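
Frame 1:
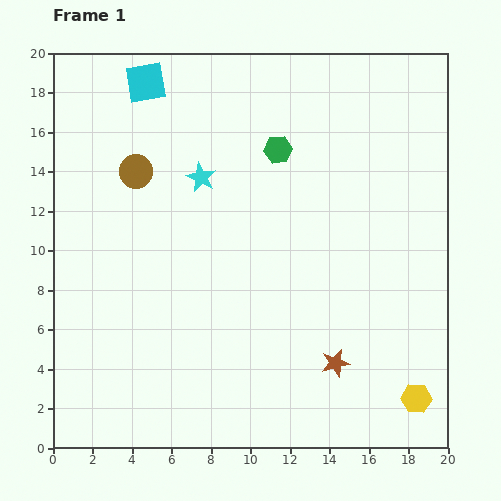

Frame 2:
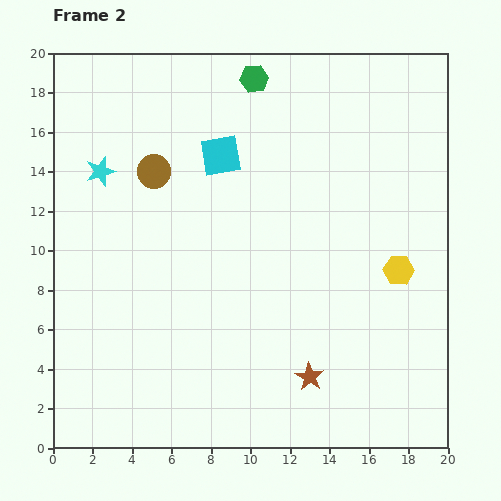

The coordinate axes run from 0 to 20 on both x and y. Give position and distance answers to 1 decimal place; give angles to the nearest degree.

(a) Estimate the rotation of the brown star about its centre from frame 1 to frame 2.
27° counter-clockwise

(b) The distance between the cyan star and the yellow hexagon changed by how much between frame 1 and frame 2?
+0.3

Distance in frame 1: 15.6. Distance in frame 2: 15.9.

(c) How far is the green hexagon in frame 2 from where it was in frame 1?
3.8

The green hexagon moved from (11.4, 15.1) to (10.2, 18.7), a distance of √(1.2² + 3.6²) ≈ 3.8.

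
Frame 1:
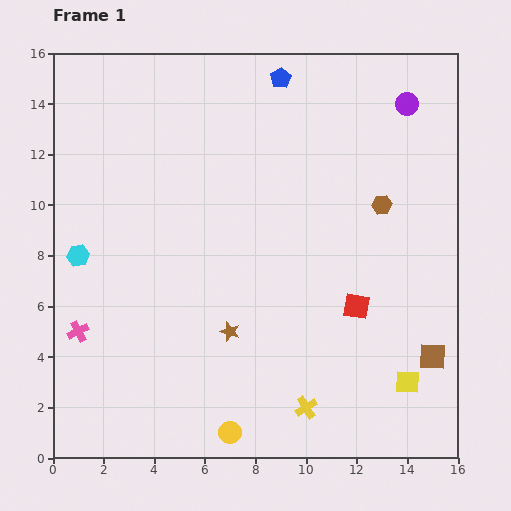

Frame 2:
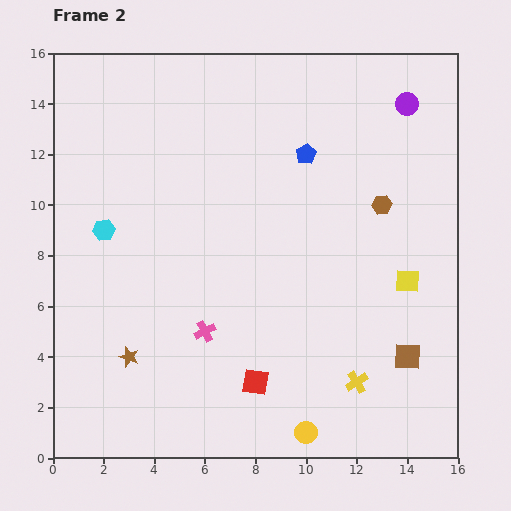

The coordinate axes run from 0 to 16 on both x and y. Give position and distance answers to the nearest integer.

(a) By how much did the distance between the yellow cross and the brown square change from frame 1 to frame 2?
-3

Distance in frame 1: 5. Distance in frame 2: 2.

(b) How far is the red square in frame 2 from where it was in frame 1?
5

The red square moved from (12, 6) to (8, 3), a distance of √(4² + 3²) ≈ 5.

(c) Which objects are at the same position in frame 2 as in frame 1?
the purple circle, the brown hexagon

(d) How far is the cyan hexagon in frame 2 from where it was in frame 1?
1

The cyan hexagon moved from (1, 8) to (2, 9), a distance of √(1² + 1²) ≈ 1.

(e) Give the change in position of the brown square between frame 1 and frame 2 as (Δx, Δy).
(-1, 0)

The brown square was at (15, 4) in frame 1 and (14, 4) in frame 2.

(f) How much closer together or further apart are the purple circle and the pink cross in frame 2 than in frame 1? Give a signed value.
-4

Distance in frame 1: 16. Distance in frame 2: 12.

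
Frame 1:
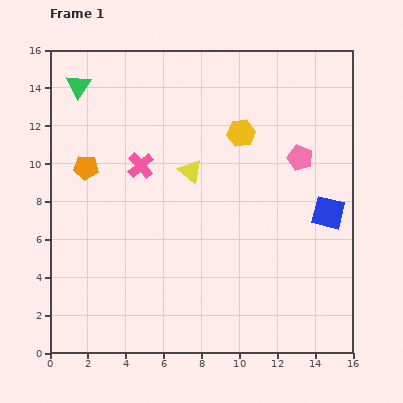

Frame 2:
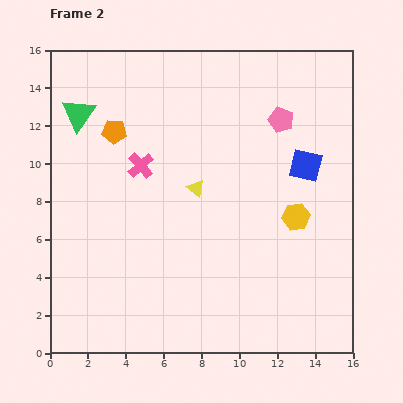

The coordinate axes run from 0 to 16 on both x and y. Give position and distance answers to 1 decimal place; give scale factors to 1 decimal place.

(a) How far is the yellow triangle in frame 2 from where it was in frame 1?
0.9

The yellow triangle moved from (7.4, 9.6) to (7.7, 8.7), a distance of √(0.3² + 0.9²) ≈ 0.9.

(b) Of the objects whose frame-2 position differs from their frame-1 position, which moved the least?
the yellow triangle

(moved 0.9)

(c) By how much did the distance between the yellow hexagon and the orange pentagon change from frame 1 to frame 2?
+2.2

Distance in frame 1: 8.4. Distance in frame 2: 10.6.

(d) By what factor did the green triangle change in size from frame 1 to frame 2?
1.4×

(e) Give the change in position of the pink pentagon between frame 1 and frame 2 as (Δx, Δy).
(-1.0, 2.0)

The pink pentagon was at (13.2, 10.3) in frame 1 and (12.2, 12.3) in frame 2.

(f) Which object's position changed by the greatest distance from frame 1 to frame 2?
the yellow hexagon

(moved 5.3; next 2.8)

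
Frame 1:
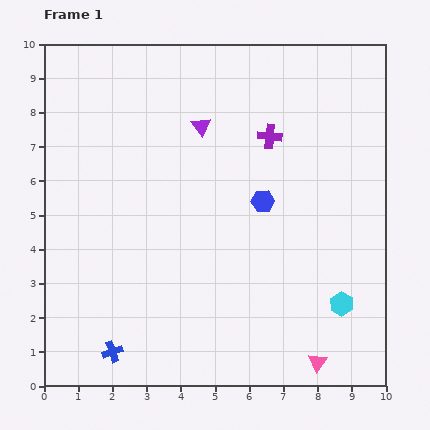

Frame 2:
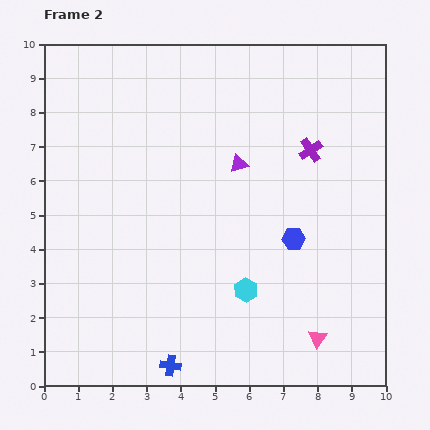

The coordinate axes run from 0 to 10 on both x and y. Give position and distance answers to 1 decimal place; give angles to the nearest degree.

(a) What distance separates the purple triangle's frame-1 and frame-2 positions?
1.6

The purple triangle moved from (4.6, 7.6) to (5.7, 6.5), a distance of √(1.1² + 1.1²) ≈ 1.6.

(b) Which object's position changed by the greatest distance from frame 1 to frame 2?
the cyan hexagon

(moved 2.8; next 1.7)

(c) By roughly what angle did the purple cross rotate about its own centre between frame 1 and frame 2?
40° counter-clockwise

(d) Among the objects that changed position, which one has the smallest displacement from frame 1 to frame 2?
the pink triangle

(moved 0.7)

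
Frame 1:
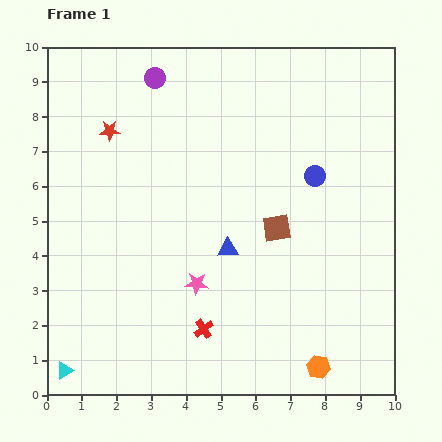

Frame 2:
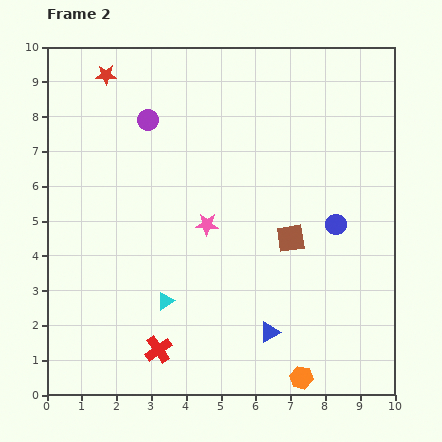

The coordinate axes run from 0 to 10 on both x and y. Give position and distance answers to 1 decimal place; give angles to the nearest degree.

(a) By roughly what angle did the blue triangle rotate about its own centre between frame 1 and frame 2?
28° counter-clockwise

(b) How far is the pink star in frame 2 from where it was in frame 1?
1.7

The pink star moved from (4.3, 3.2) to (4.6, 4.9), a distance of √(0.3² + 1.7²) ≈ 1.7.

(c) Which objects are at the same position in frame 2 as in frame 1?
none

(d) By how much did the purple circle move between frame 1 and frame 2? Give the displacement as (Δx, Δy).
(-0.2, -1.2)

The purple circle was at (3.1, 9.1) in frame 1 and (2.9, 7.9) in frame 2.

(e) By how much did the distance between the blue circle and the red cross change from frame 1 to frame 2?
+0.8

Distance in frame 1: 5.4. Distance in frame 2: 6.2.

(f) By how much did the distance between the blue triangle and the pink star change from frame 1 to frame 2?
+2.3

Distance in frame 1: 1.3. Distance in frame 2: 3.6.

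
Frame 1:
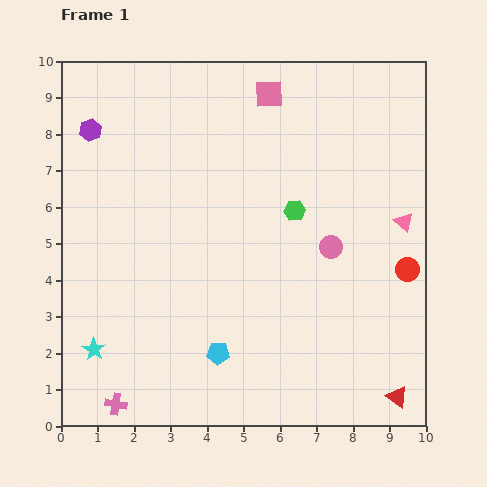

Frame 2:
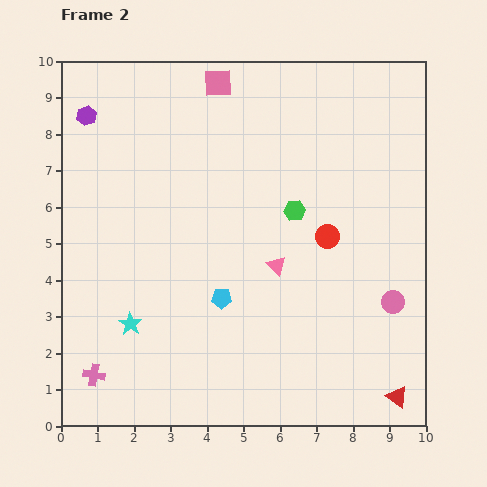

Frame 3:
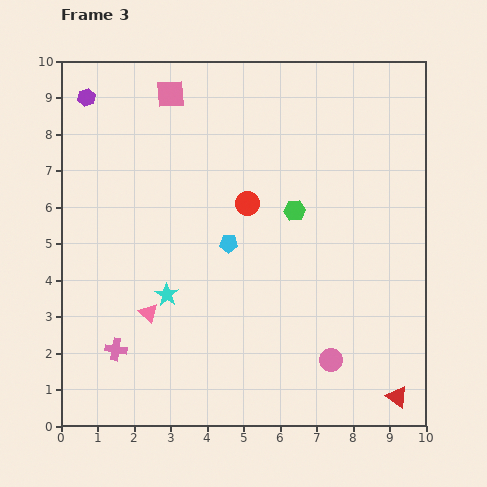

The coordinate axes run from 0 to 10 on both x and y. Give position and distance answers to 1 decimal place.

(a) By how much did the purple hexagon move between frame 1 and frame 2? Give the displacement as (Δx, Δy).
(-0.1, 0.4)

The purple hexagon was at (0.8, 8.1) in frame 1 and (0.7, 8.5) in frame 2.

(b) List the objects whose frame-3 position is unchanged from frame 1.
the red triangle, the green hexagon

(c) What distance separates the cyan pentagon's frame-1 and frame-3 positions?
3.0

The cyan pentagon moved from (4.3, 2.0) to (4.6, 5.0), a distance of √(0.3² + 3.0²) ≈ 3.0.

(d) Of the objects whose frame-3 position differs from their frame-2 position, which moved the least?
the purple hexagon

(moved 0.5)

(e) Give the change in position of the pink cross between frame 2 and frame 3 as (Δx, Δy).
(0.6, 0.7)

The pink cross was at (0.9, 1.4) in frame 2 and (1.5, 2.1) in frame 3.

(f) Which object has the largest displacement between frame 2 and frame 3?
the pink triangle

(moved 3.7; next 2.4)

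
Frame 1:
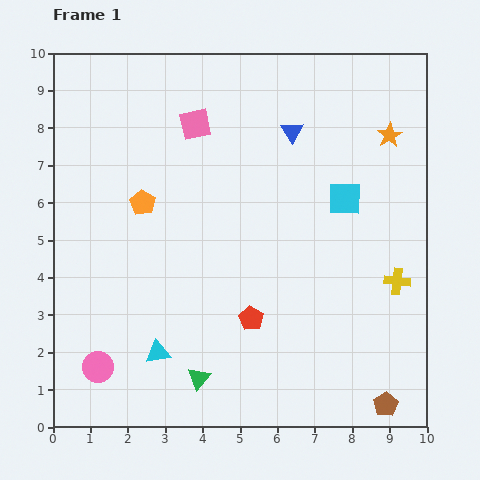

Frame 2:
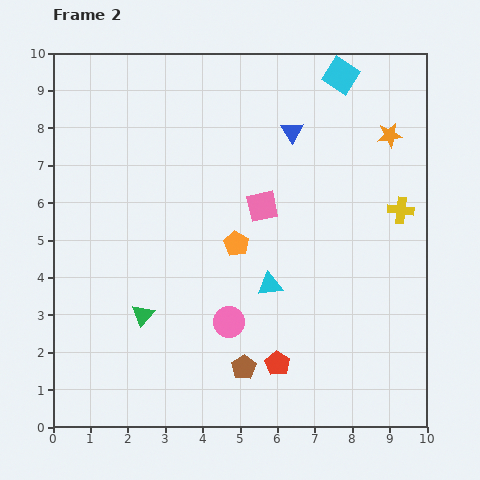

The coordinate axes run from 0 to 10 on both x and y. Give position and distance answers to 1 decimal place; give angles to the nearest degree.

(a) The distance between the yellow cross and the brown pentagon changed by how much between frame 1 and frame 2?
+2.6

Distance in frame 1: 3.3. Distance in frame 2: 5.9.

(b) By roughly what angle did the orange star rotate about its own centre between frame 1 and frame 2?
24° clockwise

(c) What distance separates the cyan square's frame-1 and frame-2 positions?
3.3

The cyan square moved from (7.8, 6.1) to (7.7, 9.4), a distance of √(0.1² + 3.3²) ≈ 3.3.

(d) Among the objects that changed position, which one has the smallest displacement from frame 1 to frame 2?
the red pentagon

(moved 1.4)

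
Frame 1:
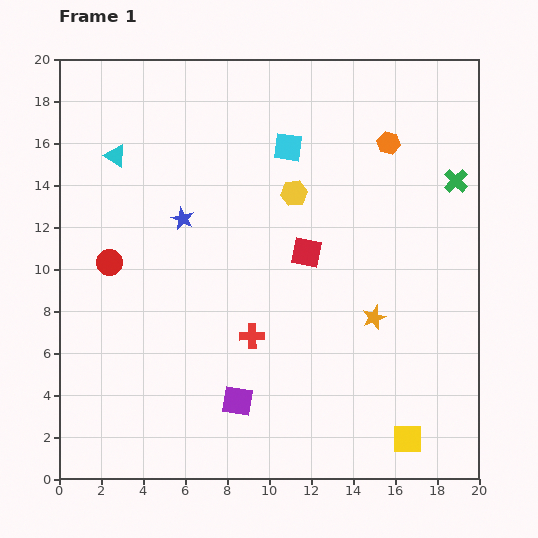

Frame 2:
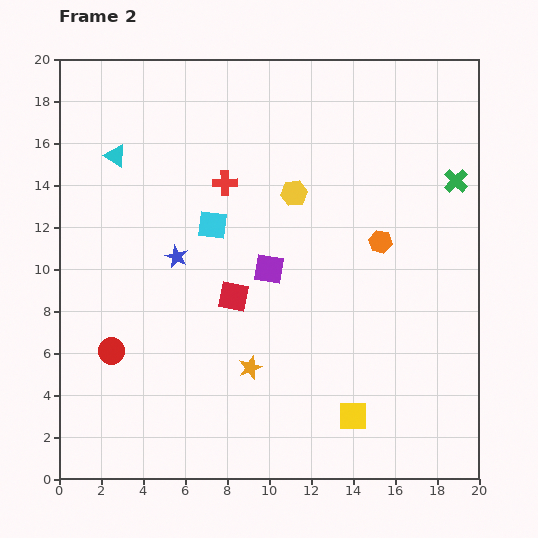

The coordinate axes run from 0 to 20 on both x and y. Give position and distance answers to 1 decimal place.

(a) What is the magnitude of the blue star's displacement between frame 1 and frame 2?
1.8

The blue star moved from (5.9, 12.4) to (5.6, 10.6), a distance of √(0.3² + 1.8²) ≈ 1.8.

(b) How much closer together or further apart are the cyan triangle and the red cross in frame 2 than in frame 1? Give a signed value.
-5.4

Distance in frame 1: 10.8. Distance in frame 2: 5.4.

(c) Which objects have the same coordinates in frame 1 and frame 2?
the green cross, the yellow hexagon, the cyan triangle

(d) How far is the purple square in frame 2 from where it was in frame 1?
6.5

The purple square moved from (8.5, 3.7) to (10.0, 10.0), a distance of √(1.5² + 6.3²) ≈ 6.5.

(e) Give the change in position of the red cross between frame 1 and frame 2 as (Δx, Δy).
(-1.3, 7.3)

The red cross was at (9.2, 6.8) in frame 1 and (7.9, 14.1) in frame 2.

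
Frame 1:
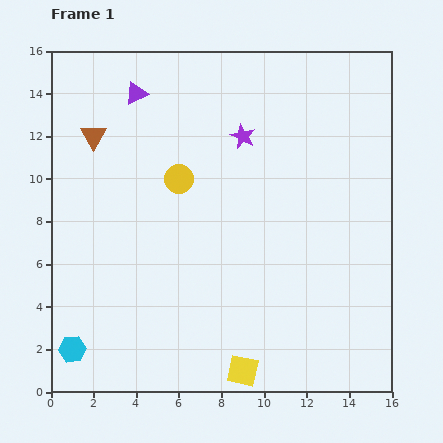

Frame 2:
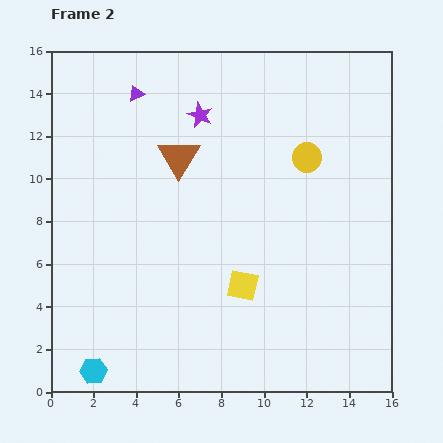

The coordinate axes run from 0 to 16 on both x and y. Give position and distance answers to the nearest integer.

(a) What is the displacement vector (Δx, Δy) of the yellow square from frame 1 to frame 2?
(0, 4)

The yellow square was at (9, 1) in frame 1 and (9, 5) in frame 2.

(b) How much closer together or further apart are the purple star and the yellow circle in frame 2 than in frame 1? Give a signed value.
+1

Distance in frame 1: 4. Distance in frame 2: 5.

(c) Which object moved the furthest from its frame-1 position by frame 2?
the yellow circle

(moved 6; next 4)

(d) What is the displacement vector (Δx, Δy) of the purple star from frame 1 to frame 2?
(-2, 1)

The purple star was at (9, 12) in frame 1 and (7, 13) in frame 2.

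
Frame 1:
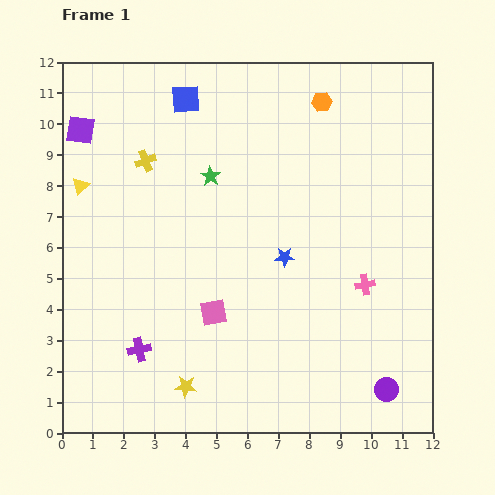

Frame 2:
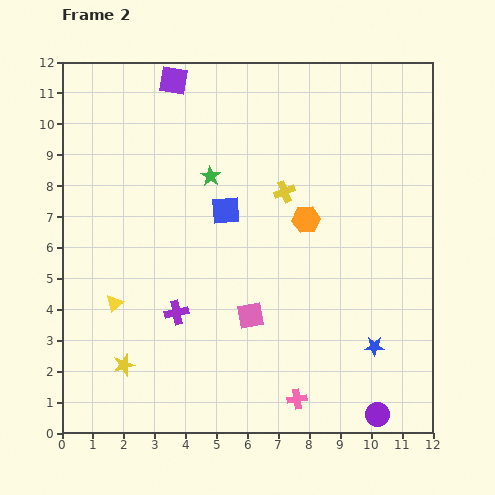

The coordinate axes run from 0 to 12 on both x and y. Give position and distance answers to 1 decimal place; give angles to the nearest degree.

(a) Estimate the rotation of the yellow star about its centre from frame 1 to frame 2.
21° counter-clockwise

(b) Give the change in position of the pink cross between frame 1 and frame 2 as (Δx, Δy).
(-2.2, -3.7)

The pink cross was at (9.8, 4.8) in frame 1 and (7.6, 1.1) in frame 2.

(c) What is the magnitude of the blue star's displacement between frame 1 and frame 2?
4.1

The blue star moved from (7.2, 5.7) to (10.1, 2.8), a distance of √(2.9² + 2.9²) ≈ 4.1.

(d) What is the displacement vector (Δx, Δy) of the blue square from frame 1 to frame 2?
(1.3, -3.6)

The blue square was at (4.0, 10.8) in frame 1 and (5.3, 7.2) in frame 2.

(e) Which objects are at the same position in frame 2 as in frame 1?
the green star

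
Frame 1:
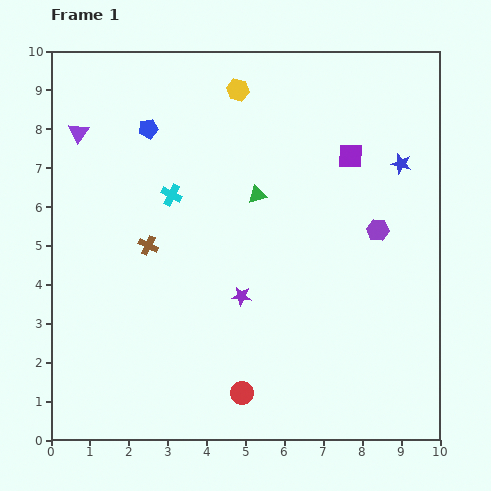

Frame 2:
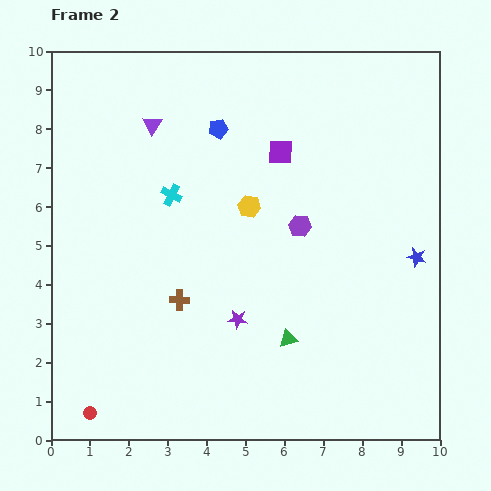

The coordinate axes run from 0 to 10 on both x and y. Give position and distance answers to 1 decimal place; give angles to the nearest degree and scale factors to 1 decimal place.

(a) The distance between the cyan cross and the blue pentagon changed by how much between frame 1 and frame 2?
+0.3

Distance in frame 1: 1.8. Distance in frame 2: 2.1.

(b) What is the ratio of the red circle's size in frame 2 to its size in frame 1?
0.6×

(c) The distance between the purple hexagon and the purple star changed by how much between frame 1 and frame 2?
-1.0

Distance in frame 1: 3.9. Distance in frame 2: 2.9.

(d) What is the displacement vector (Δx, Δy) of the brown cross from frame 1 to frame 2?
(0.8, -1.4)

The brown cross was at (2.5, 5.0) in frame 1 and (3.3, 3.6) in frame 2.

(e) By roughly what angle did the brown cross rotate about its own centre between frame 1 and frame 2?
25° counter-clockwise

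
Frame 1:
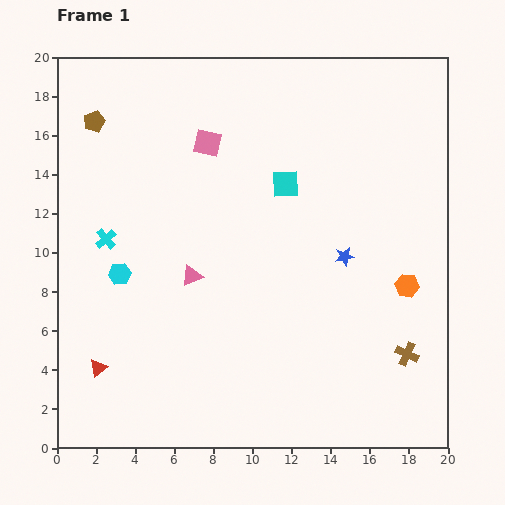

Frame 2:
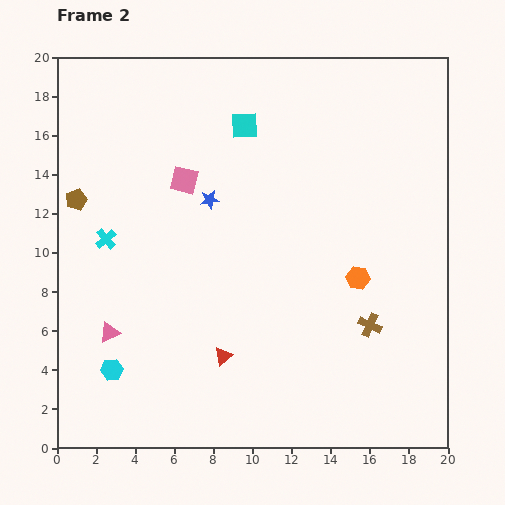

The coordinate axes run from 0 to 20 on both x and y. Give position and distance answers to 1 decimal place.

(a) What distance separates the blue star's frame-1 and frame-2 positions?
7.5

The blue star moved from (14.7, 9.8) to (7.8, 12.7), a distance of √(6.9² + 2.9²) ≈ 7.5.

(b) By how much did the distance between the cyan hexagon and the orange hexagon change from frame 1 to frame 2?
-1.3

Distance in frame 1: 14.7. Distance in frame 2: 13.4.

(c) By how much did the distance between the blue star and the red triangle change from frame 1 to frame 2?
-5.8

Distance in frame 1: 13.8. Distance in frame 2: 8.0.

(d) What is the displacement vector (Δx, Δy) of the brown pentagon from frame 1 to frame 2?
(-0.9, -4.0)

The brown pentagon was at (1.9, 16.7) in frame 1 and (1.0, 12.7) in frame 2.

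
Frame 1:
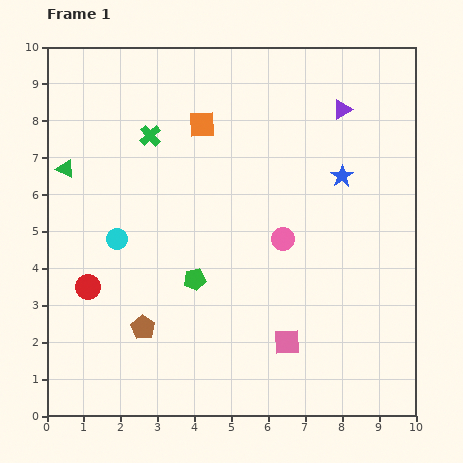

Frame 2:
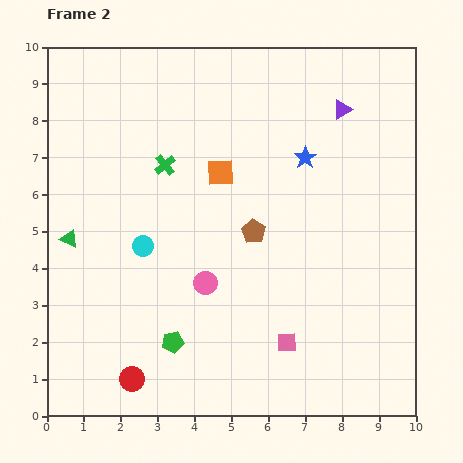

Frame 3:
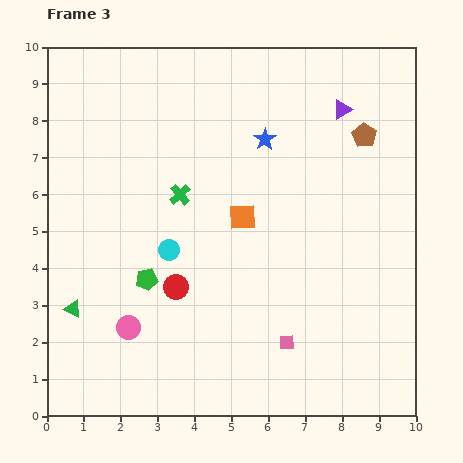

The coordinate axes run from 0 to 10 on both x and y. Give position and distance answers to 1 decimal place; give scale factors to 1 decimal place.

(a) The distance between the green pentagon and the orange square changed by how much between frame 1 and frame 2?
+0.6

Distance in frame 1: 4.2. Distance in frame 2: 4.8.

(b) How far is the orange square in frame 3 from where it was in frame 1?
2.7

The orange square moved from (4.2, 7.9) to (5.3, 5.4), a distance of √(1.1² + 2.5²) ≈ 2.7.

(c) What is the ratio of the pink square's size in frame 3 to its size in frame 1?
0.6×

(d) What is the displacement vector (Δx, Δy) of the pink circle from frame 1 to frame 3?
(-4.2, -2.4)

The pink circle was at (6.4, 4.8) in frame 1 and (2.2, 2.4) in frame 3.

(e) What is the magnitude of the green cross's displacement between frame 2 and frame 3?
0.9

The green cross moved from (3.2, 6.8) to (3.6, 6.0), a distance of √(0.4² + 0.8²) ≈ 0.9.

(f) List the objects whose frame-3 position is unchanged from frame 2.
the pink square, the purple triangle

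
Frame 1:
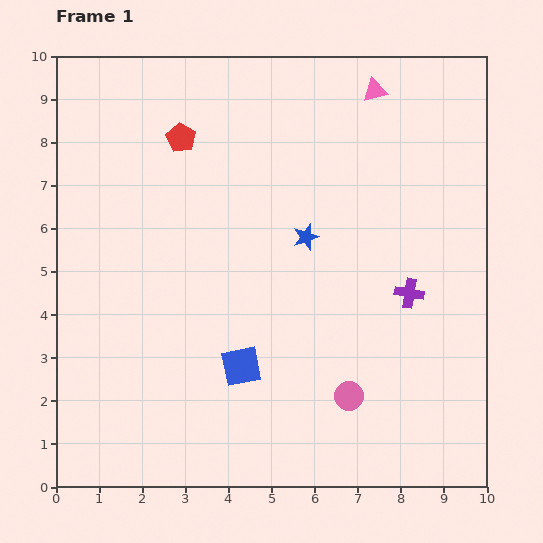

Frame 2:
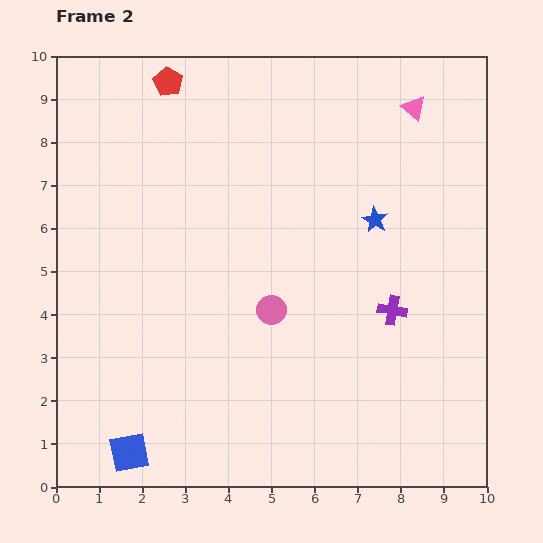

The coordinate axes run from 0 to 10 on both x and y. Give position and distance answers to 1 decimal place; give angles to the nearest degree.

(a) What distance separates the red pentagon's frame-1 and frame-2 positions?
1.3

The red pentagon moved from (2.9, 8.1) to (2.6, 9.4), a distance of √(0.3² + 1.3²) ≈ 1.3.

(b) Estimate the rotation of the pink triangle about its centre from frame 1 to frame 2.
53° clockwise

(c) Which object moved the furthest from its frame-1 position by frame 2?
the blue square

(moved 3.3; next 2.7)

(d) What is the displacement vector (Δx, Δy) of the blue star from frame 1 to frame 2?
(1.6, 0.4)

The blue star was at (5.8, 5.8) in frame 1 and (7.4, 6.2) in frame 2.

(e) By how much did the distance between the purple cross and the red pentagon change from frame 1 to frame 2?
+1.0

Distance in frame 1: 6.4. Distance in frame 2: 7.4.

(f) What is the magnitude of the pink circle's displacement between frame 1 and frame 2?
2.7

The pink circle moved from (6.8, 2.1) to (5.0, 4.1), a distance of √(1.8² + 2.0²) ≈ 2.7.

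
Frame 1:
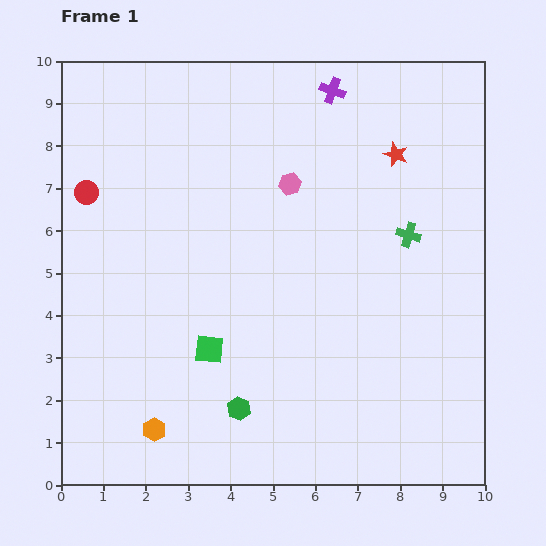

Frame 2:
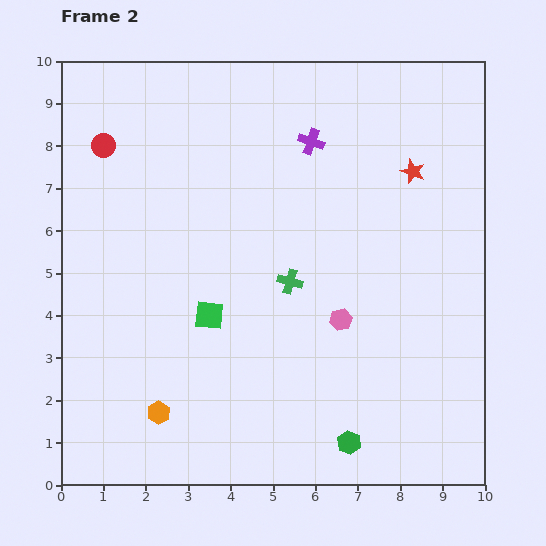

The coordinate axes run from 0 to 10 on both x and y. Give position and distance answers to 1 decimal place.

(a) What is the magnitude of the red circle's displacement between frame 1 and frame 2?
1.2

The red circle moved from (0.6, 6.9) to (1.0, 8.0), a distance of √(0.4² + 1.1²) ≈ 1.2.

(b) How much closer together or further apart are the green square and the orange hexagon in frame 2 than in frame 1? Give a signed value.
+0.3

Distance in frame 1: 2.3. Distance in frame 2: 2.6.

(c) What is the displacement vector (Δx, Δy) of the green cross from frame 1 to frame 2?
(-2.8, -1.1)

The green cross was at (8.2, 5.9) in frame 1 and (5.4, 4.8) in frame 2.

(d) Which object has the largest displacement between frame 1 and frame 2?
the pink hexagon

(moved 3.4; next 3.0)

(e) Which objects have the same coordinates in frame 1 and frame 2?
none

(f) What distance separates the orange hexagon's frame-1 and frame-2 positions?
0.4

The orange hexagon moved from (2.2, 1.3) to (2.3, 1.7), a distance of √(0.1² + 0.4²) ≈ 0.4.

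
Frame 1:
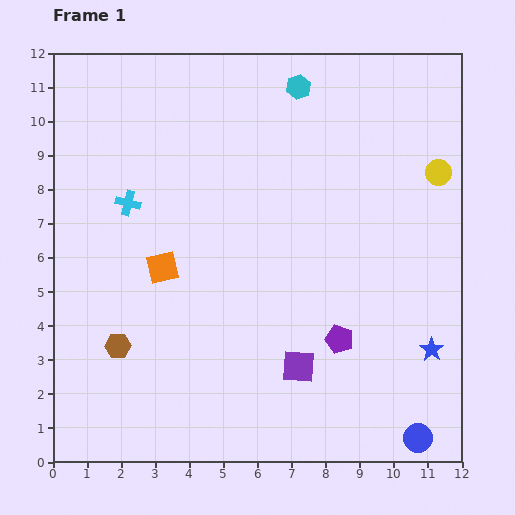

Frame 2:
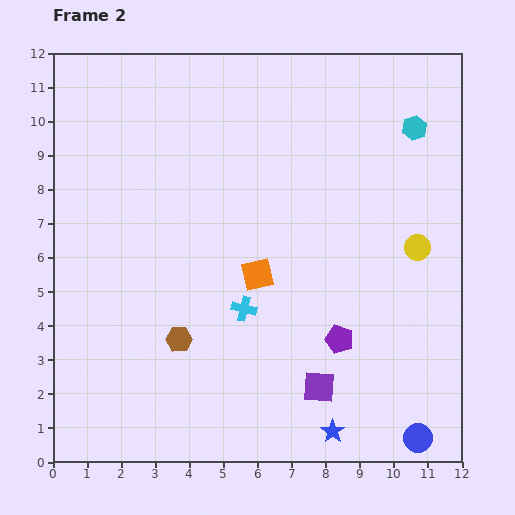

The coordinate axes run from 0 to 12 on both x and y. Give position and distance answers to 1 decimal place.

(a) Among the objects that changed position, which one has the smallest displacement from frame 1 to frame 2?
the purple square

(moved 0.8)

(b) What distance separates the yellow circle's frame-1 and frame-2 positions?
2.3

The yellow circle moved from (11.3, 8.5) to (10.7, 6.3), a distance of √(0.6² + 2.2²) ≈ 2.3.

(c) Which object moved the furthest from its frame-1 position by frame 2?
the cyan cross

(moved 4.6; next 3.8)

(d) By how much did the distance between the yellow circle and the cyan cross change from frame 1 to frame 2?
-3.7

Distance in frame 1: 9.1. Distance in frame 2: 5.4.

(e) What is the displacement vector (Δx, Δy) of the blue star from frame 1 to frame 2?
(-2.9, -2.4)

The blue star was at (11.1, 3.3) in frame 1 and (8.2, 0.9) in frame 2.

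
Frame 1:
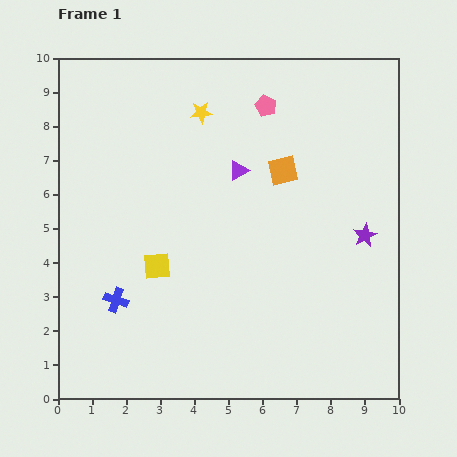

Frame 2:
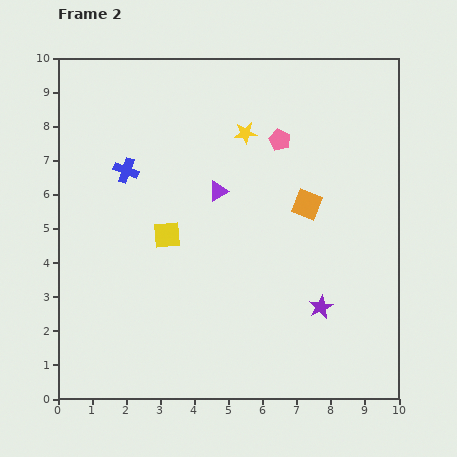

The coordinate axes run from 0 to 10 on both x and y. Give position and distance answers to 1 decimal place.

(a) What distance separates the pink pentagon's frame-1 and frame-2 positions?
1.1

The pink pentagon moved from (6.1, 8.6) to (6.5, 7.6), a distance of √(0.4² + 1.0²) ≈ 1.1.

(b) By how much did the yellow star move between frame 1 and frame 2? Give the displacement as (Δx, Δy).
(1.3, -0.6)

The yellow star was at (4.2, 8.4) in frame 1 and (5.5, 7.8) in frame 2.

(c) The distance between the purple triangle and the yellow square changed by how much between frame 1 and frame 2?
-1.7

Distance in frame 1: 3.7. Distance in frame 2: 2.0.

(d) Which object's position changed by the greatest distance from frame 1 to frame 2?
the blue cross

(moved 3.8; next 2.5)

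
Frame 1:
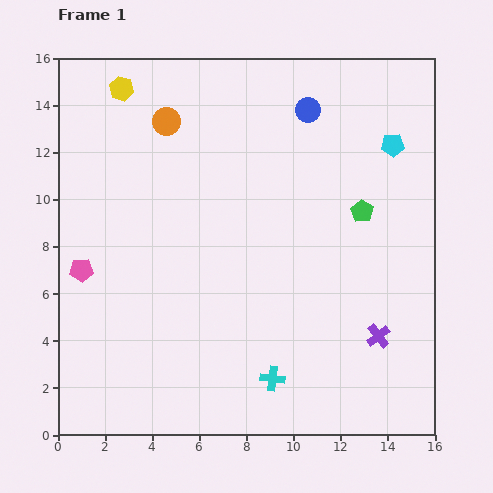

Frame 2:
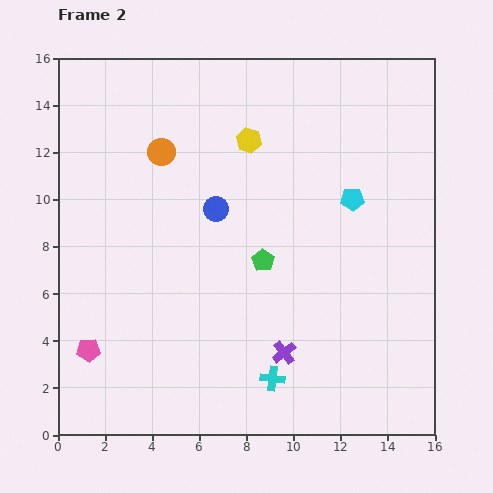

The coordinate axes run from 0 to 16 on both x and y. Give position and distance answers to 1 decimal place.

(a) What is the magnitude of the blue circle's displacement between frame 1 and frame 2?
5.7

The blue circle moved from (10.6, 13.8) to (6.7, 9.6), a distance of √(3.9² + 4.2²) ≈ 5.7.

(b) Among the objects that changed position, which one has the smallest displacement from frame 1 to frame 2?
the orange circle

(moved 1.3)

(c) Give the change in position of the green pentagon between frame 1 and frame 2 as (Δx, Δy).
(-4.2, -2.1)

The green pentagon was at (12.9, 9.5) in frame 1 and (8.7, 7.4) in frame 2.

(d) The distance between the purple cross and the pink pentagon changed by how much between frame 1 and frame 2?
-4.6

Distance in frame 1: 12.9. Distance in frame 2: 8.3.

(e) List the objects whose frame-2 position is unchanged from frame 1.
the cyan cross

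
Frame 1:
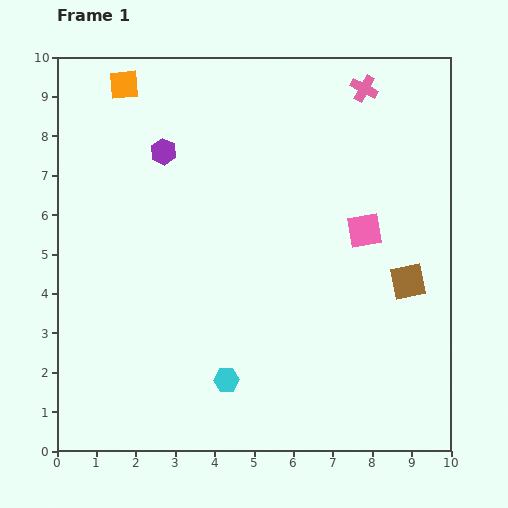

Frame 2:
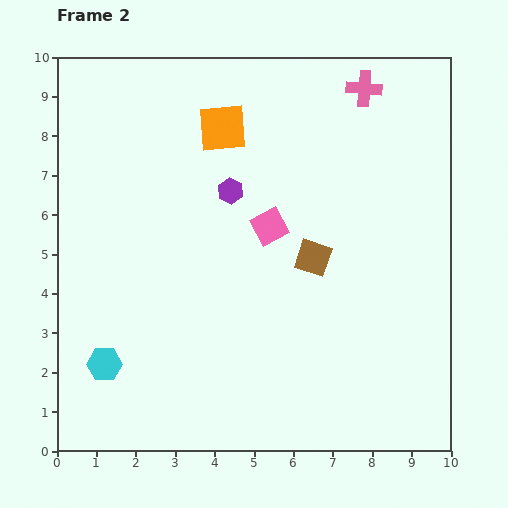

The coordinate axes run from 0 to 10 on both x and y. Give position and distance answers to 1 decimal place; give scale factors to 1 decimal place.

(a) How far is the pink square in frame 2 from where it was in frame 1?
2.4

The pink square moved from (7.8, 5.6) to (5.4, 5.7), a distance of √(2.4² + 0.1²) ≈ 2.4.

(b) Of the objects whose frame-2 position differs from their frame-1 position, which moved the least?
the purple hexagon

(moved 2.0)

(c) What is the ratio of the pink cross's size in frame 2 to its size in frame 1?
1.3×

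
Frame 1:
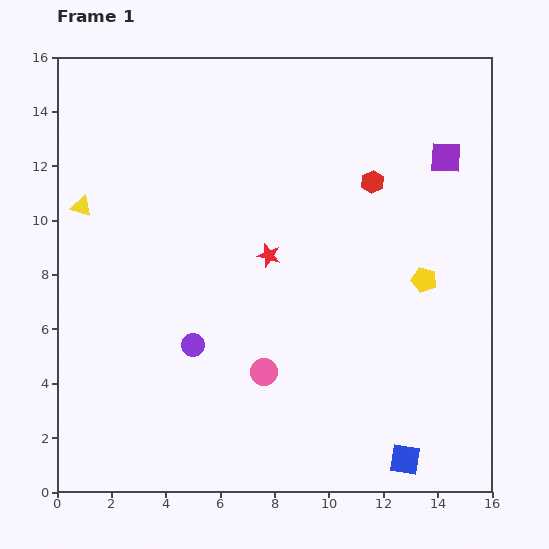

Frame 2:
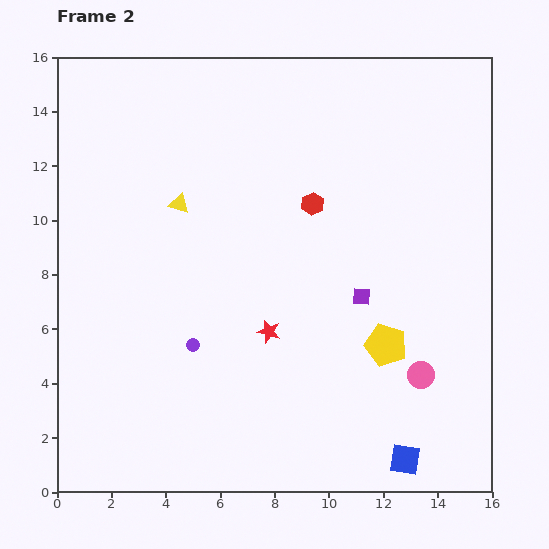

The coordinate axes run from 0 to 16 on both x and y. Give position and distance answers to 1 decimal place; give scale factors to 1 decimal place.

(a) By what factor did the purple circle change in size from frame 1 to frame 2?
0.6×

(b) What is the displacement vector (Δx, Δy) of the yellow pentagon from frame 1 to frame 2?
(-1.4, -2.4)

The yellow pentagon was at (13.5, 7.8) in frame 1 and (12.1, 5.4) in frame 2.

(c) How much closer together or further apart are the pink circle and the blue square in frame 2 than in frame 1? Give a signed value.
-2.9

Distance in frame 1: 6.1. Distance in frame 2: 3.2.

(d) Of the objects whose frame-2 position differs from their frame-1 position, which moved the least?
the red hexagon

(moved 2.3)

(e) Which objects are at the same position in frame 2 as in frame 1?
the blue square, the purple circle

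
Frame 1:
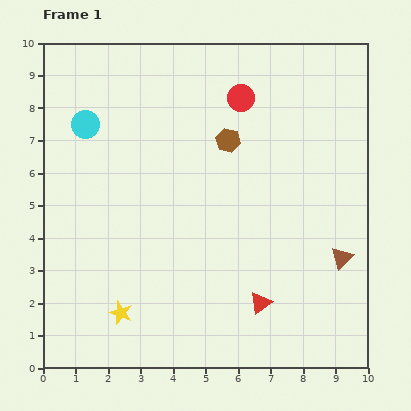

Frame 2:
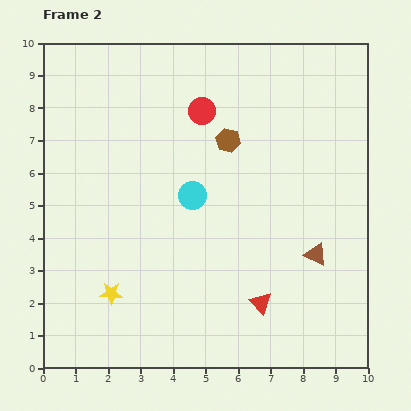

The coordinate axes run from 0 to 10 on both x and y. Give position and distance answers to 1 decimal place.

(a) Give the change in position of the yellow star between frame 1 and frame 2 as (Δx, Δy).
(-0.3, 0.6)

The yellow star was at (2.4, 1.7) in frame 1 and (2.1, 2.3) in frame 2.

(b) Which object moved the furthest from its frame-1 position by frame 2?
the cyan circle

(moved 4.0; next 1.3)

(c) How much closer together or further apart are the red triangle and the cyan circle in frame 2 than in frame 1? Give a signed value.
-3.8

Distance in frame 1: 7.7. Distance in frame 2: 3.9.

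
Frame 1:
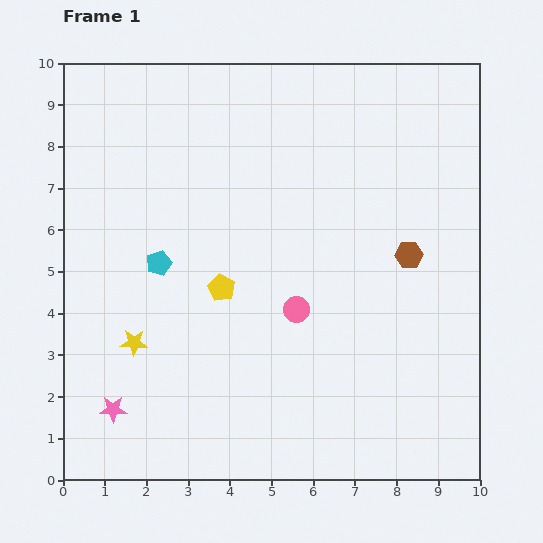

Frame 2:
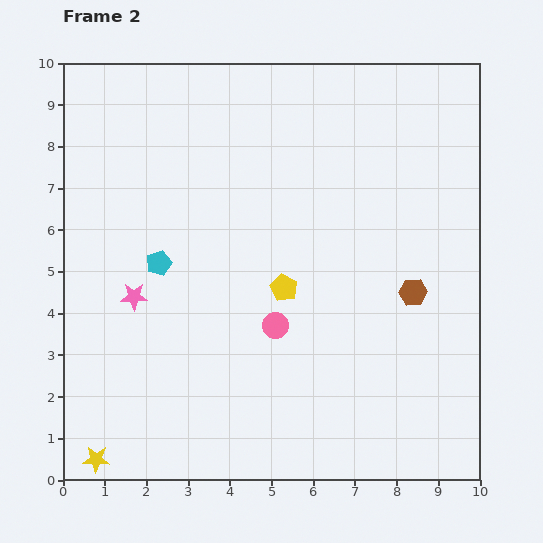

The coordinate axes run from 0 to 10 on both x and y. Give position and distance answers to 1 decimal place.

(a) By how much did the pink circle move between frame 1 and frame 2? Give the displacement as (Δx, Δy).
(-0.5, -0.4)

The pink circle was at (5.6, 4.1) in frame 1 and (5.1, 3.7) in frame 2.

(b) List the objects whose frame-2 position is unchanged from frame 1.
the cyan pentagon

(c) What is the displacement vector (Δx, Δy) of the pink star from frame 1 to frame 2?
(0.5, 2.7)

The pink star was at (1.2, 1.7) in frame 1 and (1.7, 4.4) in frame 2.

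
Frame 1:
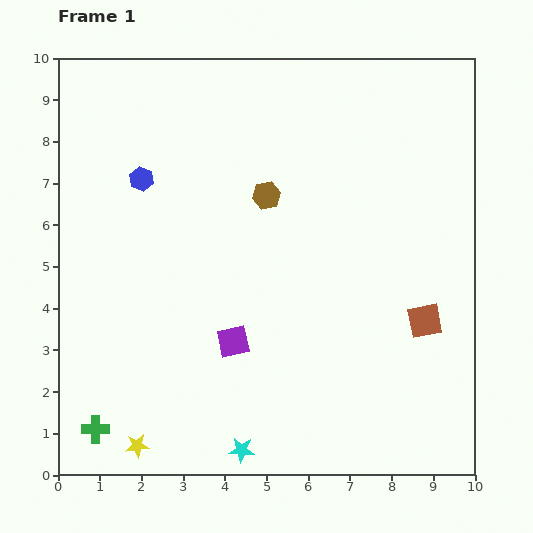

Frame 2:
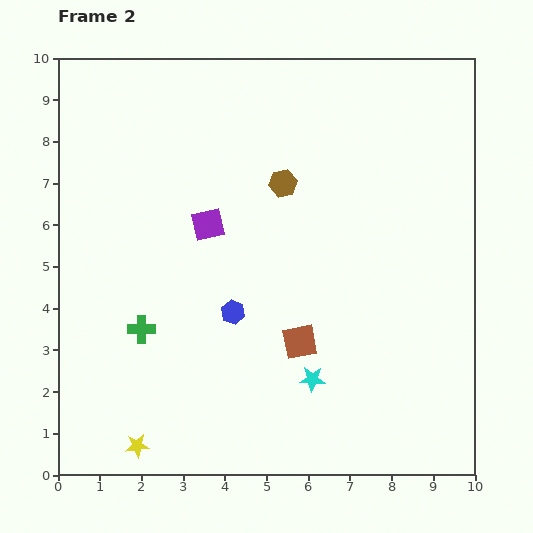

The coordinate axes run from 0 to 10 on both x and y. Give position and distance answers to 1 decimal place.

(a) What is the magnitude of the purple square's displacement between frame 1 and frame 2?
2.9

The purple square moved from (4.2, 3.2) to (3.6, 6.0), a distance of √(0.6² + 2.8²) ≈ 2.9.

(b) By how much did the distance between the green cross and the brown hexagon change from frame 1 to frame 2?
-2.0

Distance in frame 1: 6.9. Distance in frame 2: 4.9.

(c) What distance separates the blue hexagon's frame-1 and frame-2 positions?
3.9

The blue hexagon moved from (2.0, 7.1) to (4.2, 3.9), a distance of √(2.2² + 3.2²) ≈ 3.9.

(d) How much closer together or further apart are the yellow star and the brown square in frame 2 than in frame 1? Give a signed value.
-2.9

Distance in frame 1: 7.5. Distance in frame 2: 4.6.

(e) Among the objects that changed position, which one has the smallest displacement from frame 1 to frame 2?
the brown hexagon

(moved 0.5)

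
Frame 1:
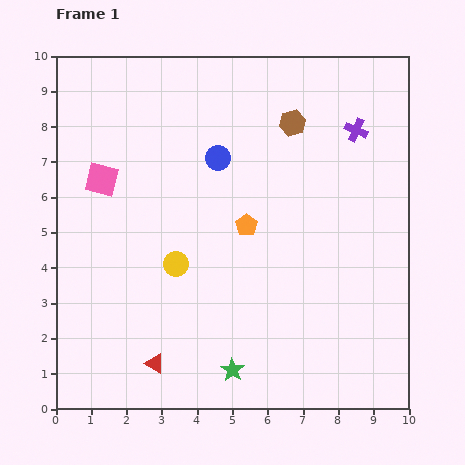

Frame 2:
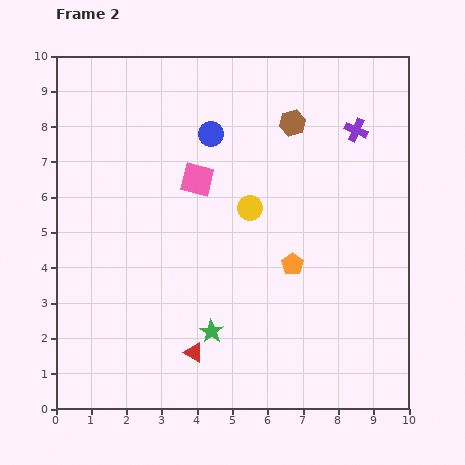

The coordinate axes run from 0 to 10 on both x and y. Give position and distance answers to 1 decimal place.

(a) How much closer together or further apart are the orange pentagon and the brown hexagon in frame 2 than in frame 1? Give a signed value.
+0.8

Distance in frame 1: 3.2. Distance in frame 2: 4.0.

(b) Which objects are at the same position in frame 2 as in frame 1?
the brown hexagon, the purple cross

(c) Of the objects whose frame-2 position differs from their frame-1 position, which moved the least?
the blue circle

(moved 0.7)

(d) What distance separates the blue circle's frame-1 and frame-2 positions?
0.7

The blue circle moved from (4.6, 7.1) to (4.4, 7.8), a distance of √(0.2² + 0.7²) ≈ 0.7.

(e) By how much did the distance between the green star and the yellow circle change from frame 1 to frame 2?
+0.3

Distance in frame 1: 3.4. Distance in frame 2: 3.7.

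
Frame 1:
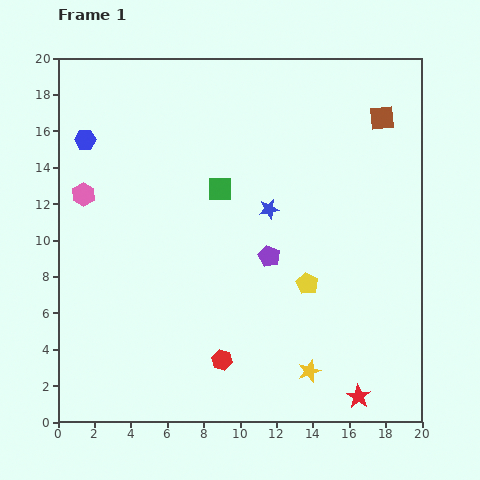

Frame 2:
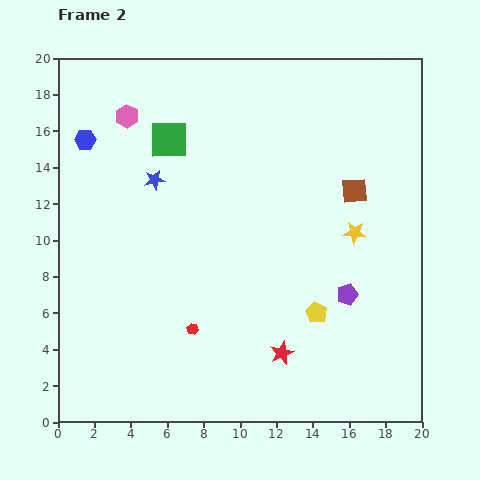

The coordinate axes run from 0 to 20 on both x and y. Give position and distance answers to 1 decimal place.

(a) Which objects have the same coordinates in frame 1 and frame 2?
the blue hexagon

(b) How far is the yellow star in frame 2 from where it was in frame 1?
8.0

The yellow star moved from (13.8, 2.8) to (16.3, 10.4), a distance of √(2.5² + 7.6²) ≈ 8.0.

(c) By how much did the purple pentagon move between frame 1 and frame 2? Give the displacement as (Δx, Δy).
(4.3, -2.1)

The purple pentagon was at (11.6, 9.1) in frame 1 and (15.9, 7.0) in frame 2.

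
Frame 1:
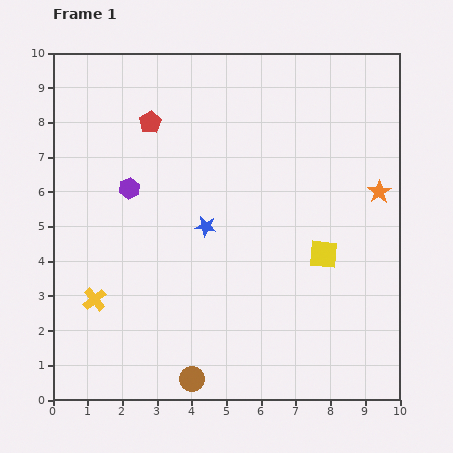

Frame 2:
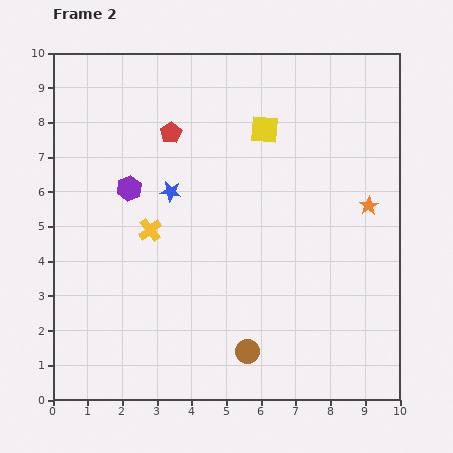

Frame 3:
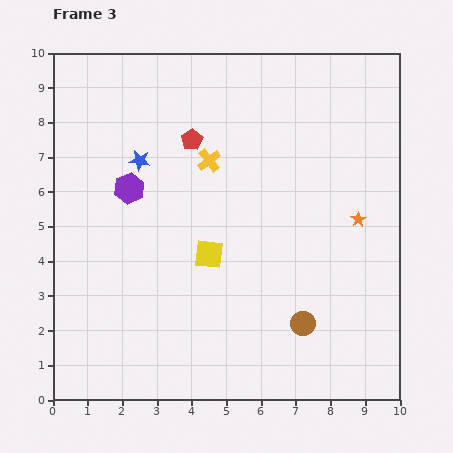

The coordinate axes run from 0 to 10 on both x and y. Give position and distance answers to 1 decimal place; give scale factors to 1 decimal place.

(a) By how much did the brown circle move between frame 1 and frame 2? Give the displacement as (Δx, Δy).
(1.6, 0.8)

The brown circle was at (4.0, 0.6) in frame 1 and (5.6, 1.4) in frame 2.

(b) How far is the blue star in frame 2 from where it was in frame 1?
1.4

The blue star moved from (4.4, 5.0) to (3.4, 6.0), a distance of √(1.0² + 1.0²) ≈ 1.4.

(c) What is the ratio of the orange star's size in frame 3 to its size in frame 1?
0.6×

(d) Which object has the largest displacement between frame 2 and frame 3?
the yellow square

(moved 3.9; next 2.6)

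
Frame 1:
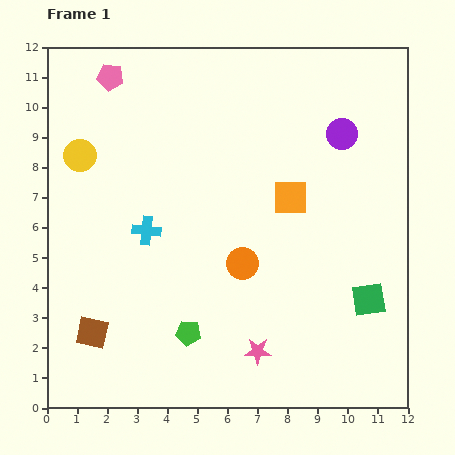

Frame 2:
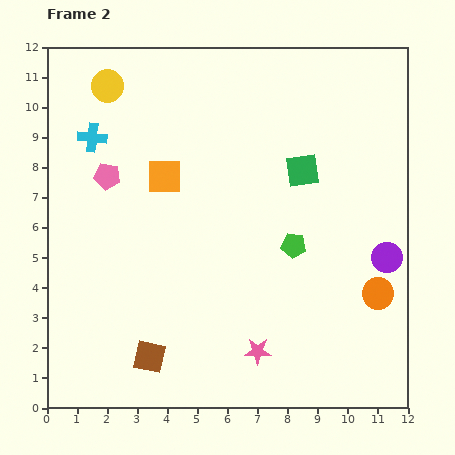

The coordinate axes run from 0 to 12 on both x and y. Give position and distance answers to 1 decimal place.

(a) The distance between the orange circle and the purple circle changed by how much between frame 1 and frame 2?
-4.2

Distance in frame 1: 5.4. Distance in frame 2: 1.2.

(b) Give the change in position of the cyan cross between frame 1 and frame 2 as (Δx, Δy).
(-1.8, 3.1)

The cyan cross was at (3.3, 5.9) in frame 1 and (1.5, 9.0) in frame 2.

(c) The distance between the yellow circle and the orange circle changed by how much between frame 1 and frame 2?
+4.8

Distance in frame 1: 6.5. Distance in frame 2: 11.3.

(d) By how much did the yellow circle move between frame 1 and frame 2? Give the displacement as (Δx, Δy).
(0.9, 2.3)

The yellow circle was at (1.1, 8.4) in frame 1 and (2.0, 10.7) in frame 2.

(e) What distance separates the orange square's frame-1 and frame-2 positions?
4.3

The orange square moved from (8.1, 7.0) to (3.9, 7.7), a distance of √(4.2² + 0.7²) ≈ 4.3.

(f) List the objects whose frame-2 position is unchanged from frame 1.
the pink star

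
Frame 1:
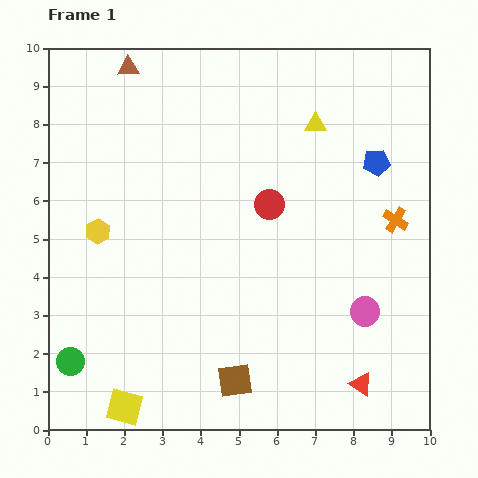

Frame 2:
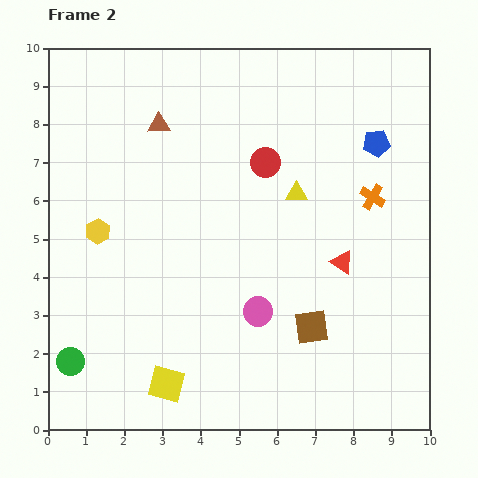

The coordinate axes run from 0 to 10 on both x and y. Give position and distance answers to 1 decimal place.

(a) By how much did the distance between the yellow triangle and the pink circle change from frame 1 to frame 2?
-1.8

Distance in frame 1: 5.1. Distance in frame 2: 3.3.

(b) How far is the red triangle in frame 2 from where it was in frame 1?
3.2

The red triangle moved from (8.2, 1.2) to (7.7, 4.4), a distance of √(0.5² + 3.2²) ≈ 3.2.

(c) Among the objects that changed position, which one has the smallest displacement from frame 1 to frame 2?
the blue pentagon

(moved 0.5)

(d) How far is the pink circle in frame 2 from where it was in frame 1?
2.8

The pink circle moved from (8.3, 3.1) to (5.5, 3.1), a distance of √(2.8² + 0.0²) ≈ 2.8.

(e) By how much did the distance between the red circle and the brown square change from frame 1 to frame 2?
-0.2

Distance in frame 1: 4.7. Distance in frame 2: 4.5.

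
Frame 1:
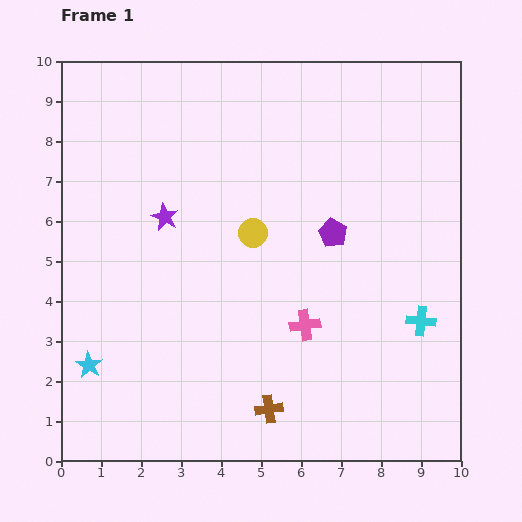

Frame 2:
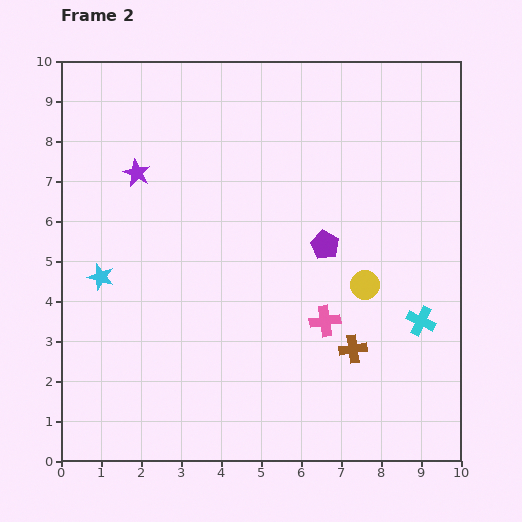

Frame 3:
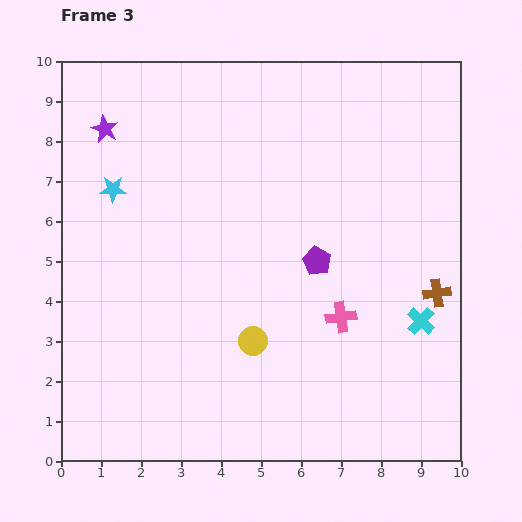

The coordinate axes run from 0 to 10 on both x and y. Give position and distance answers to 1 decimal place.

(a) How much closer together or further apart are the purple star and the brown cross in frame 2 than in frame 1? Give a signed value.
+1.5

Distance in frame 1: 5.5. Distance in frame 2: 7.0.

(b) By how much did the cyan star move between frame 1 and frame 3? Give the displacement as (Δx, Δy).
(0.6, 4.4)

The cyan star was at (0.7, 2.4) in frame 1 and (1.3, 6.8) in frame 3.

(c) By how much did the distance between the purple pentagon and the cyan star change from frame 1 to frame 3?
-1.5

Distance in frame 1: 6.9. Distance in frame 3: 5.4.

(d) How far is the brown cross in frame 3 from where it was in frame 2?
2.5

The brown cross moved from (7.3, 2.8) to (9.4, 4.2), a distance of √(2.1² + 1.4²) ≈ 2.5.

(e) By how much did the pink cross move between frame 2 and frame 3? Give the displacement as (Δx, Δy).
(0.4, 0.1)

The pink cross was at (6.6, 3.5) in frame 2 and (7.0, 3.6) in frame 3.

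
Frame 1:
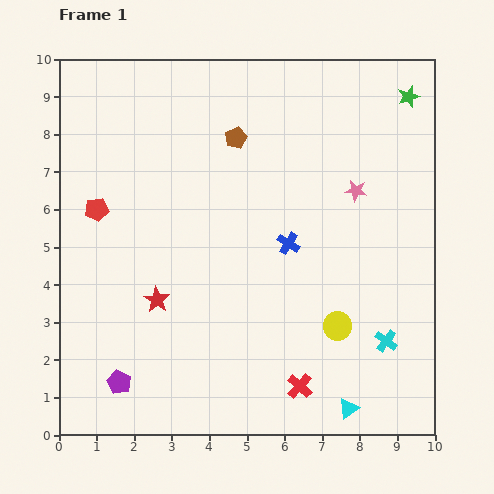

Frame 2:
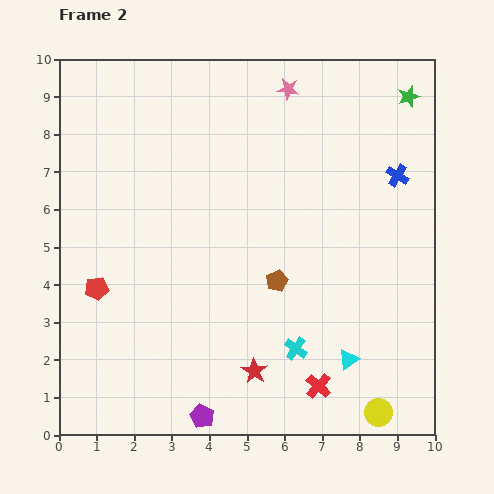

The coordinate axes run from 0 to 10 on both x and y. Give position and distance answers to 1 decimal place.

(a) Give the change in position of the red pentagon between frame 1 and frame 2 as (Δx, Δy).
(0.0, -2.1)

The red pentagon was at (1.0, 6.0) in frame 1 and (1.0, 3.9) in frame 2.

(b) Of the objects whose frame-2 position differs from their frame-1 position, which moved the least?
the red cross

(moved 0.5)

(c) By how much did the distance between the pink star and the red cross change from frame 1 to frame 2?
+2.5

Distance in frame 1: 5.4. Distance in frame 2: 7.9.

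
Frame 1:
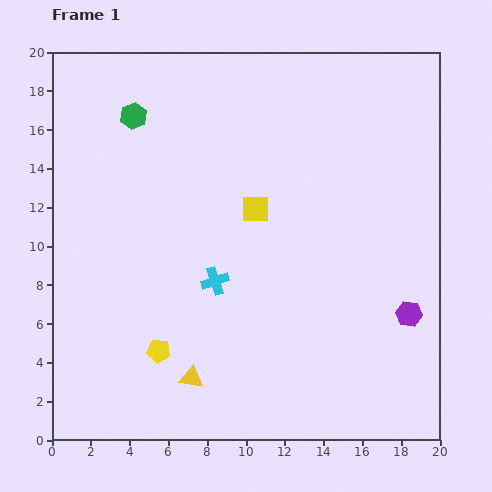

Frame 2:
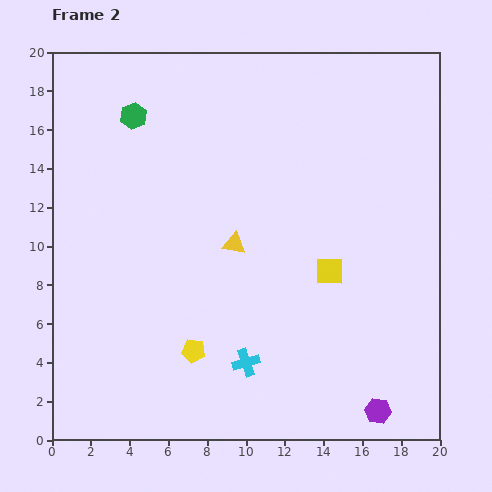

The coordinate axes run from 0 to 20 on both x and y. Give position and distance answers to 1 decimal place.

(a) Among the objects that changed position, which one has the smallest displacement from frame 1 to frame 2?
the yellow pentagon

(moved 1.8)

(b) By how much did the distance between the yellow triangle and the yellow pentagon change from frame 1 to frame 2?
+3.7

Distance in frame 1: 2.2. Distance in frame 2: 5.9.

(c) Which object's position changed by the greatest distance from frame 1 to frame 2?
the yellow triangle

(moved 7.2; next 5.2)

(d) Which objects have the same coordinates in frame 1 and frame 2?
the green hexagon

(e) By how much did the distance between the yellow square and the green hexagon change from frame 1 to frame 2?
+5.0

Distance in frame 1: 7.9. Distance in frame 2: 12.9.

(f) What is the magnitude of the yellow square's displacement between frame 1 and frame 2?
5.0

The yellow square moved from (10.5, 11.9) to (14.3, 8.7), a distance of √(3.8² + 3.2²) ≈ 5.0.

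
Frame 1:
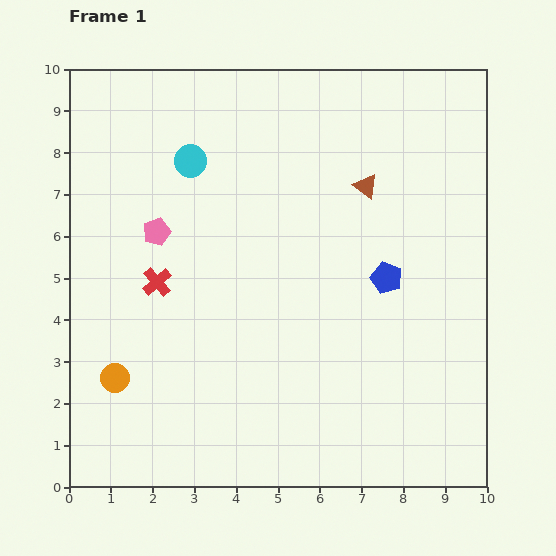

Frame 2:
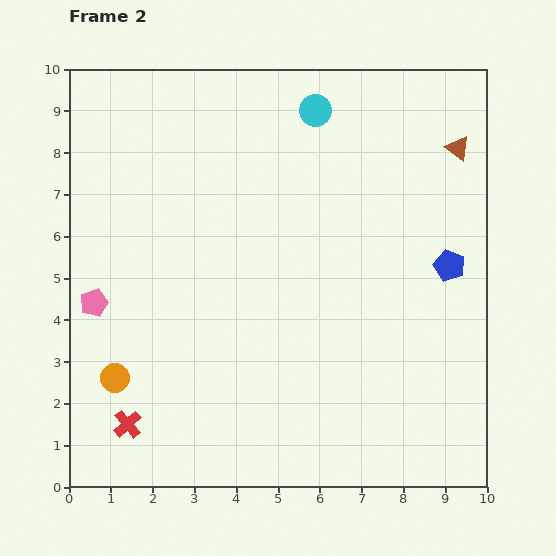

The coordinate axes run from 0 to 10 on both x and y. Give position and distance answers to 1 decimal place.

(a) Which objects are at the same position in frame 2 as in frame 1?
the orange circle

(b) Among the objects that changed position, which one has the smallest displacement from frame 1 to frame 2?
the blue pentagon

(moved 1.5)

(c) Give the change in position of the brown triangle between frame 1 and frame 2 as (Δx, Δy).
(2.2, 0.9)

The brown triangle was at (7.1, 7.2) in frame 1 and (9.3, 8.1) in frame 2.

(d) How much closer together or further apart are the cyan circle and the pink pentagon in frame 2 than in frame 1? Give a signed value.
+5.1

Distance in frame 1: 1.9. Distance in frame 2: 7.0.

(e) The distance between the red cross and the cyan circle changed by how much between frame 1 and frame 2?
+5.7

Distance in frame 1: 3.0. Distance in frame 2: 8.7.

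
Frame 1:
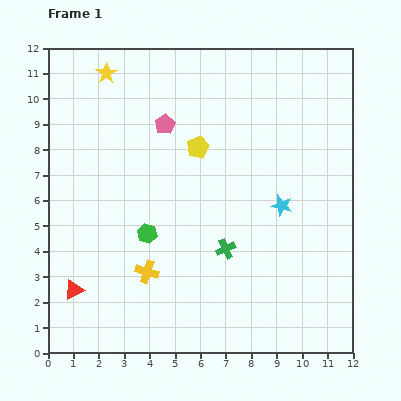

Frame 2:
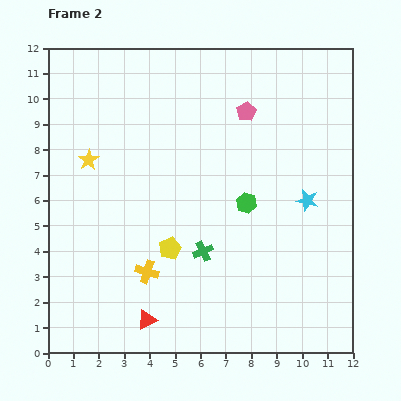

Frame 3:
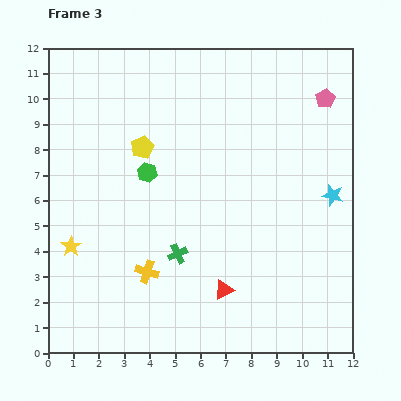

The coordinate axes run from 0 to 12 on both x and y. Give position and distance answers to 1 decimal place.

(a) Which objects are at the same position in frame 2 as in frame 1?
the yellow cross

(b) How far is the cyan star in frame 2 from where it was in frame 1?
1.0

The cyan star moved from (9.2, 5.8) to (10.2, 6.0), a distance of √(1.0² + 0.2²) ≈ 1.0.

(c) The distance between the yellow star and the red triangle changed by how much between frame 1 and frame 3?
-2.4

Distance in frame 1: 8.6. Distance in frame 3: 6.2.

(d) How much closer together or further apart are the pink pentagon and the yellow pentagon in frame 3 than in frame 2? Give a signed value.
+1.2

Distance in frame 2: 6.2. Distance in frame 3: 7.4.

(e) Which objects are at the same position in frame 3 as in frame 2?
the yellow cross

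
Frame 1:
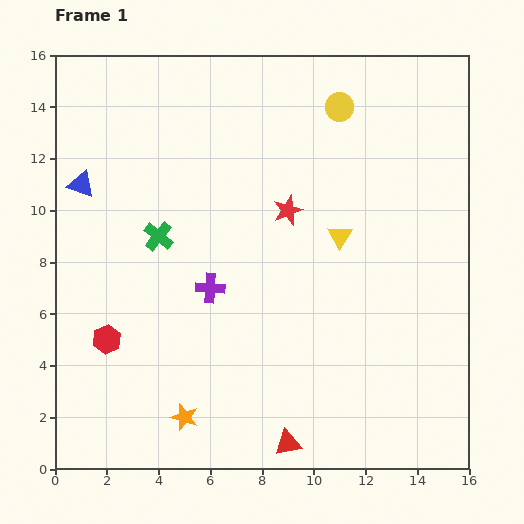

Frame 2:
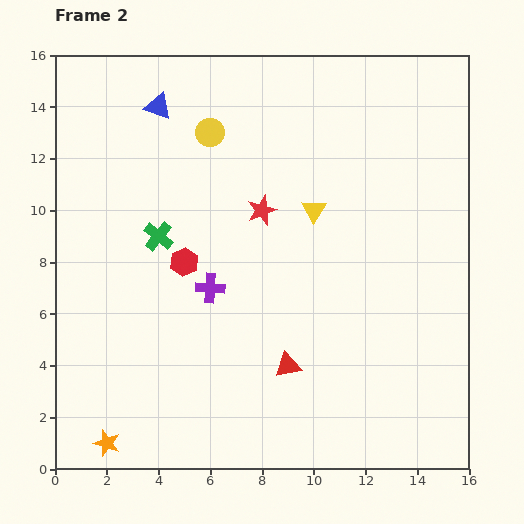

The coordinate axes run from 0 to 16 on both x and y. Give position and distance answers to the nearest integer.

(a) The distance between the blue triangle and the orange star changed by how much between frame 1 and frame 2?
+3

Distance in frame 1: 10. Distance in frame 2: 13.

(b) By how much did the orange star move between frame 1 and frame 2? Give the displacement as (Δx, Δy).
(-3, -1)

The orange star was at (5, 2) in frame 1 and (2, 1) in frame 2.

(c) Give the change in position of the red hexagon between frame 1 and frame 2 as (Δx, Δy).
(3, 3)

The red hexagon was at (2, 5) in frame 1 and (5, 8) in frame 2.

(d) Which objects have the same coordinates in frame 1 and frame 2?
the green cross, the purple cross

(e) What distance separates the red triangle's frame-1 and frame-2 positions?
3

The red triangle moved from (9, 1) to (9, 4), a distance of √(0² + 3²) ≈ 3.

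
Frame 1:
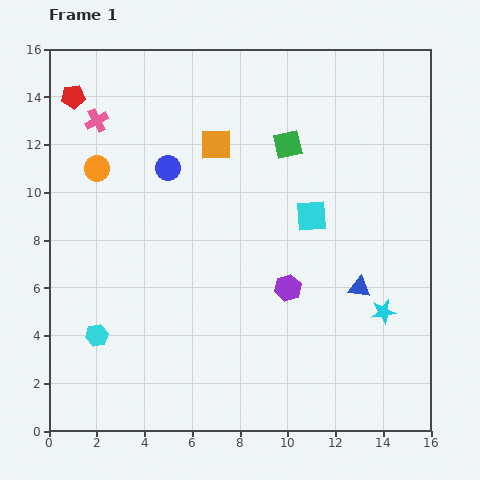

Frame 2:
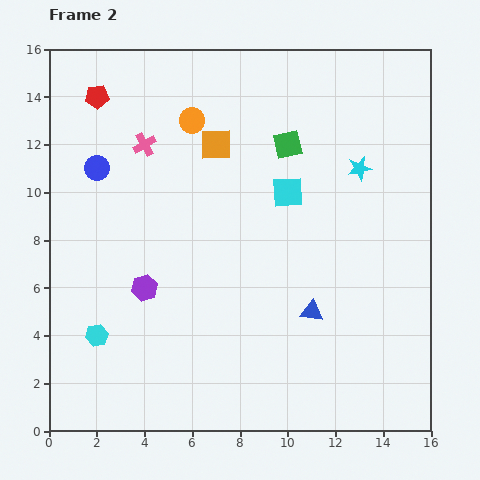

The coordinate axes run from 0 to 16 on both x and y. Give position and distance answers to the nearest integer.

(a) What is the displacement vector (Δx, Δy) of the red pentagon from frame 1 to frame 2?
(1, 0)

The red pentagon was at (1, 14) in frame 1 and (2, 14) in frame 2.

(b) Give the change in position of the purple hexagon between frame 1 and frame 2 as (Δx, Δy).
(-6, 0)

The purple hexagon was at (10, 6) in frame 1 and (4, 6) in frame 2.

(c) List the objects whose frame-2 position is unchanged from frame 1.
the green square, the cyan hexagon, the orange square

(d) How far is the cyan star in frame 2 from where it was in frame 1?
6

The cyan star moved from (14, 5) to (13, 11), a distance of √(1² + 6²) ≈ 6.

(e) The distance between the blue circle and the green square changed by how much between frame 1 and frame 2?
+3

Distance in frame 1: 5. Distance in frame 2: 8.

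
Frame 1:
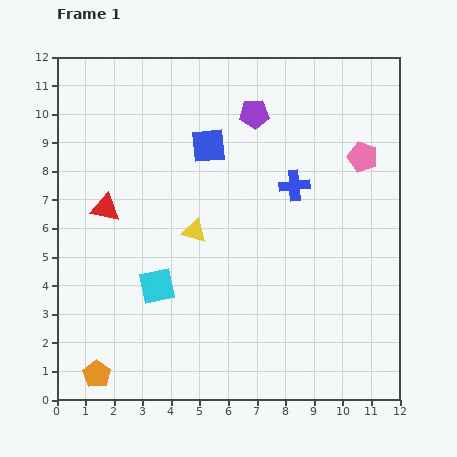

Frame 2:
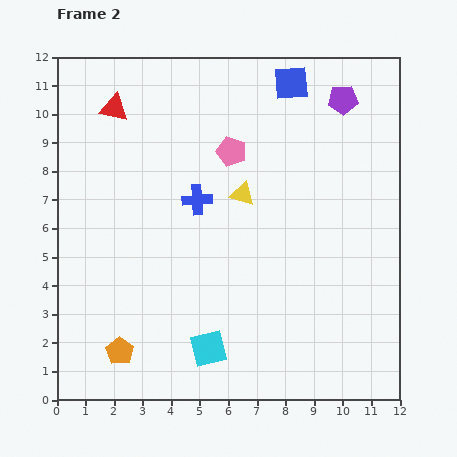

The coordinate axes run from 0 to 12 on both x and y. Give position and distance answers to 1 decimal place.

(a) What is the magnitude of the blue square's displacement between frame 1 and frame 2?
3.6

The blue square moved from (5.3, 8.9) to (8.2, 11.1), a distance of √(2.9² + 2.2²) ≈ 3.6.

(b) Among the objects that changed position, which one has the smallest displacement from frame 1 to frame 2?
the orange pentagon

(moved 1.1)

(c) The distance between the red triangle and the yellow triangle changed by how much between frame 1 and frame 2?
+2.2

Distance in frame 1: 3.2. Distance in frame 2: 5.4.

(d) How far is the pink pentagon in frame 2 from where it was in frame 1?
4.6

The pink pentagon moved from (10.7, 8.5) to (6.1, 8.7), a distance of √(4.6² + 0.2²) ≈ 4.6.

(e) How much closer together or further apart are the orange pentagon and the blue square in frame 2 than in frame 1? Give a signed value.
+2.3

Distance in frame 1: 8.9. Distance in frame 2: 11.2.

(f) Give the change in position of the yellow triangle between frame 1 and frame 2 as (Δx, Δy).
(1.7, 1.3)

The yellow triangle was at (4.8, 5.9) in frame 1 and (6.5, 7.2) in frame 2.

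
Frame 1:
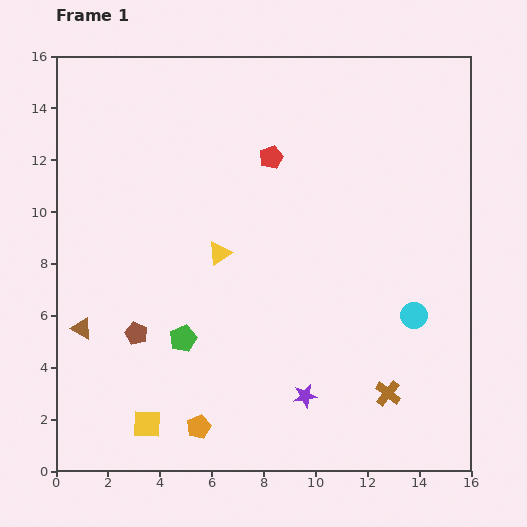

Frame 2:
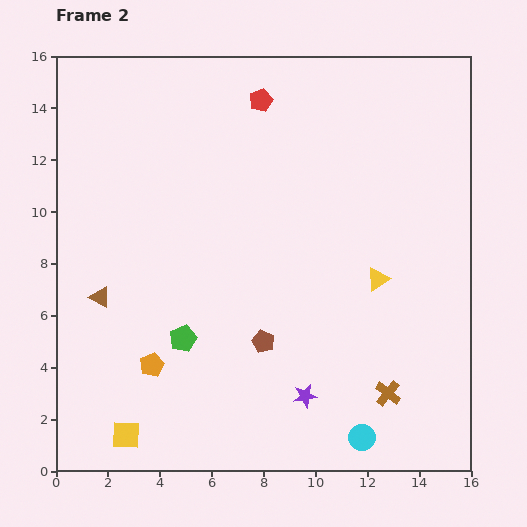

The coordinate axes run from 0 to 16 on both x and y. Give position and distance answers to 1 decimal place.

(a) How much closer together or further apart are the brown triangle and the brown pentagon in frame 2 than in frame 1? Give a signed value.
+4.4

Distance in frame 1: 2.1. Distance in frame 2: 6.5.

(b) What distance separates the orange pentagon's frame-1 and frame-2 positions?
3.0

The orange pentagon moved from (5.5, 1.7) to (3.7, 4.1), a distance of √(1.8² + 2.4²) ≈ 3.0.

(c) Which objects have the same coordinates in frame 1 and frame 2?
the green pentagon, the brown cross, the purple star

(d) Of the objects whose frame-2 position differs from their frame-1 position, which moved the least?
the yellow square

(moved 0.9)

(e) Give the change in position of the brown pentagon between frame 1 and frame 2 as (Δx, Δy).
(4.9, -0.3)

The brown pentagon was at (3.1, 5.3) in frame 1 and (8.0, 5.0) in frame 2.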